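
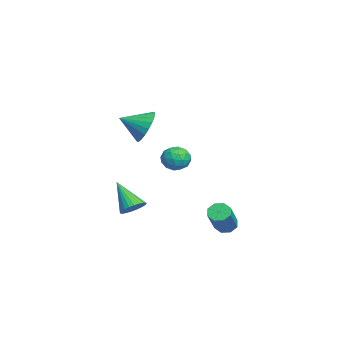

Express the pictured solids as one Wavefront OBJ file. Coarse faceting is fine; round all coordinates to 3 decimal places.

v -0.23 -0.626 -4.246
v 0.421 -0.816 -3.924
v -1.21 -1.494 -2.774
v 0.371 -0.554 -3.803
v 0.231 -0.304 -3.749
v 0.02 -0.102 -3.771
v -0.229 0.02 -3.865
v -0.478 0.043 -4.017
v -0.689 -0.035 -4.204
v -0.83 -0.204 -4.397
v -0.88 -0.436 -4.567
v -0.831 -0.698 -4.689
v -0.69 -0.949 -4.743
v -0.479 -1.151 -4.721
v -0.23 -1.272 -4.627
v 0.019 -1.296 -4.475
v 0.23 -1.217 -4.288
v 0.371 -1.049 -4.095
v -1.126 0.016 1.119
v -0.614 0.452 1.964
v -1.034 -1.336 1.761
v -1.044 0.482 2.09
v -1.488 0.432 2.048
v -1.87 0.31 1.845
v -2.123 0.137 1.516
v -2.203 -0.056 1.119
v -2.098 -0.238 0.722
v -1.824 -0.375 0.394
v -1.429 -0.445 0.191
v -0.982 -0.434 0.148
v -0.56 -0.346 0.274
v -0.236 -0.196 0.545
v -0.065 -0.008 0.916
v -0.078 0.183 1.322
v -0.272 0.346 1.693
v 1.915 4.009 -4.501
v 2.345 4.23 -4.888
v 3.816 3.853 -3.466
v 3.385 3.631 -3.079
v 2.162 4.567 -4.608
v 3.633 4.19 -3.187
v 1.833 4.577 -4.266
v 3.304 4.199 -2.844
v 1.553 4.254 -4.061
v 3.023 3.876 -2.64
v 1.484 3.787 -4.114
v 2.955 3.41 -2.692
v 1.667 3.45 -4.393
v 3.138 3.073 -2.972
v 1.996 3.441 -4.736
v 3.467 3.063 -3.314
v 2.277 3.764 -4.94
v 3.747 3.386 -3.519
v -4.584 1.919 -1.893
v -3.82 2.294 -1.759
v -3.94 0.766 -2.341
v -3.176 1.141 -2.207
v -3.673 0.925 -1.537
v -4.071 1.638 -1.26
v -3.689 1.422 -2.84
v -4.087 2.135 -2.563
v -3.266 1.987 -2.344
v -3.257 1.68 -1.539
v -4.503 1.38 -2.561
v -4.494 1.073 -1.756
v -4.259 2.208 -1.787
v -3.501 0.852 -2.313
v -3.794 0.725 -1.919
v -3.344 0.946 -1.841
v -4.407 1.822 -1.493
v -3.957 2.043 -1.415
v -3.871 1.238 -1.284
v -3.803 1.017 -2.685
v -3.353 1.238 -2.607
v -4.416 2.114 -2.259
v -3.966 2.335 -2.181
v -3.889 1.822 -2.816
v -3.484 2.248 -2.052
v -3.105 1.57 -2.315
v -3.407 1.735 -2.687
v -3.641 2.154 -2.525
v -3.478 2.067 -1.579
v -3.099 1.389 -1.842
v -3.392 1.262 -1.448
v -3.626 1.681 -1.285
v -3.153 1.887 -1.923
v -4.661 1.671 -2.258
v -4.282 0.993 -2.521
v -4.134 1.379 -2.815
v -4.368 1.798 -2.652
v -4.655 1.49 -1.785
v -4.276 0.812 -2.048
v -4.119 0.906 -1.575
v -4.353 1.325 -1.413
v -4.607 1.173 -2.177
f 2 1 4
f 2 4 3
f 4 1 5
f 4 5 3
f 5 1 6
f 5 6 3
f 6 1 7
f 6 7 3
f 7 1 8
f 7 8 3
f 8 1 9
f 8 9 3
f 9 1 10
f 9 10 3
f 10 1 11
f 10 11 3
f 11 1 12
f 11 12 3
f 12 1 13
f 12 13 3
f 13 1 14
f 13 14 3
f 14 1 15
f 14 15 3
f 15 1 16
f 15 16 3
f 16 1 17
f 16 17 3
f 17 1 18
f 17 18 3
f 18 1 2
f 18 2 3
f 20 19 22
f 20 22 21
f 22 19 23
f 22 23 21
f 23 19 24
f 23 24 21
f 24 19 25
f 24 25 21
f 25 19 26
f 25 26 21
f 26 19 27
f 26 27 21
f 27 19 28
f 27 28 21
f 28 19 29
f 28 29 21
f 29 19 30
f 29 30 21
f 30 19 31
f 30 31 21
f 31 19 32
f 31 32 21
f 32 19 33
f 32 33 21
f 33 19 34
f 33 34 21
f 34 19 35
f 34 35 21
f 35 19 20
f 35 20 21
f 37 36 40
f 37 40 38
f 38 40 41
f 38 41 39
f 40 36 42
f 40 42 41
f 41 42 43
f 41 43 39
f 42 36 44
f 42 44 43
f 43 44 45
f 43 45 39
f 44 36 46
f 44 46 45
f 45 46 47
f 45 47 39
f 46 36 48
f 46 48 47
f 47 48 49
f 47 49 39
f 48 36 50
f 48 50 49
f 49 50 51
f 49 51 39
f 50 36 52
f 50 52 51
f 51 52 53
f 51 53 39
f 52 36 37
f 52 37 53
f 53 37 38
f 53 38 39
f 54 91 70
f 91 65 94
f 70 94 59
f 91 94 70
f 54 70 66
f 70 59 71
f 66 71 55
f 70 71 66
f 54 66 75
f 66 55 76
f 75 76 61
f 66 76 75
f 54 75 87
f 75 61 90
f 87 90 64
f 75 90 87
f 54 87 91
f 87 64 95
f 91 95 65
f 87 95 91
f 55 71 82
f 71 59 85
f 82 85 63
f 71 85 82
f 59 94 72
f 94 65 93
f 72 93 58
f 94 93 72
f 65 95 92
f 95 64 88
f 92 88 56
f 95 88 92
f 64 90 89
f 90 61 77
f 89 77 60
f 90 77 89
f 61 76 81
f 76 55 78
f 81 78 62
f 76 78 81
f 57 83 69
f 83 63 84
f 69 84 58
f 83 84 69
f 57 69 67
f 69 58 68
f 67 68 56
f 69 68 67
f 57 67 74
f 67 56 73
f 74 73 60
f 67 73 74
f 57 74 79
f 74 60 80
f 79 80 62
f 74 80 79
f 57 79 83
f 79 62 86
f 83 86 63
f 79 86 83
f 58 84 72
f 84 63 85
f 72 85 59
f 84 85 72
f 56 68 92
f 68 58 93
f 92 93 65
f 68 93 92
f 60 73 89
f 73 56 88
f 89 88 64
f 73 88 89
f 62 80 81
f 80 60 77
f 81 77 61
f 80 77 81
f 63 86 82
f 86 62 78
f 82 78 55
f 86 78 82



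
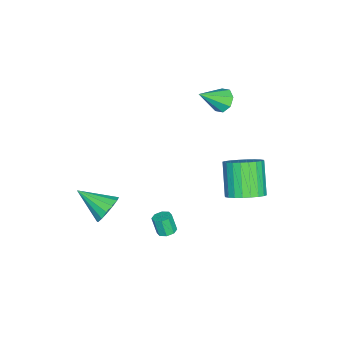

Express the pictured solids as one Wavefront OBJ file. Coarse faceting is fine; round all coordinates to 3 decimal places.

v -4.445 1.998 2.769
v -3.961 2.551 2.855
v -3.535 1.042 3.791
v -4.377 2.566 3.239
v -4.833 2.248 3.348
v -5.062 1.784 3.118
v -4.93 1.446 2.683
v -4.514 1.431 2.299
v -4.058 1.749 2.19
v -3.829 2.213 2.42
v 1.05 0.9 -3.039
v 1.508 0.676 -3.047
v 1.368 0.355 -2.089
v 0.91 0.58 -2.081
v 1.525 1.045 -2.921
v 1.385 0.725 -1.963
v 1.263 1.33 -2.864
v 1.123 1.009 -1.906
v 0.877 1.362 -2.91
v 0.737 1.041 -1.952
v 0.592 1.125 -3.031
v 0.452 0.804 -2.073
v 0.575 0.755 -3.157
v 0.435 0.435 -2.199
v 0.837 0.471 -3.214
v 0.697 0.15 -2.256
v 1.223 0.439 -3.168
v 1.083 0.118 -2.21
v -3.024 3.716 -3.255
v -2.289 3.041 -2.898
v -3.521 2.529 -1.329
v -4.256 3.204 -1.685
v -2.182 3.388 -2.701
v -3.414 2.876 -1.131
v -2.203 3.785 -2.588
v -3.435 3.273 -1.018
v -2.349 4.172 -2.577
v -3.581 3.66 -1.007
v -2.598 4.489 -2.668
v -3.83 3.977 -1.099
v -2.912 4.689 -2.849
v -4.144 4.177 -1.28
v -3.243 4.74 -3.092
v -4.474 4.228 -1.522
v -3.54 4.636 -3.36
v -4.772 4.124 -1.79
v -3.759 4.391 -3.611
v -4.991 3.879 -2.042
v -3.866 4.044 -3.809
v -5.098 3.532 -2.239
v -3.845 3.647 -3.922
v -5.077 3.135 -2.352
v -3.699 3.26 -3.933
v -4.931 2.748 -2.363
v -3.45 2.943 -3.841
v -4.682 2.431 -2.272
v -3.136 2.743 -3.66
v -4.368 2.231 -2.091
v -2.806 2.692 -3.418
v -4.037 2.18 -1.848
v -2.508 2.796 -3.15
v -3.74 2.284 -1.58
v 1.79 -1.855 -1.413
v 2.604 -2.068 -1.67
v 1.65 -3.485 -0.507
v 2.659 -1.852 -1.273
v 2.481 -1.637 -0.913
v 2.118 -1.48 -0.687
v 1.667 -1.424 -0.655
v 1.249 -1.483 -0.827
v 0.976 -1.642 -1.155
v 0.921 -1.858 -1.552
v 1.099 -2.073 -1.912
v 1.463 -2.23 -2.138
v 1.913 -2.286 -2.17
v 2.331 -2.227 -1.998
f 2 1 4
f 2 4 3
f 4 1 5
f 4 5 3
f 5 1 6
f 5 6 3
f 6 1 7
f 6 7 3
f 7 1 8
f 7 8 3
f 8 1 9
f 8 9 3
f 9 1 10
f 9 10 3
f 10 1 2
f 10 2 3
f 12 11 15
f 12 15 13
f 13 15 16
f 13 16 14
f 15 11 17
f 15 17 16
f 16 17 18
f 16 18 14
f 17 11 19
f 17 19 18
f 18 19 20
f 18 20 14
f 19 11 21
f 19 21 20
f 20 21 22
f 20 22 14
f 21 11 23
f 21 23 22
f 22 23 24
f 22 24 14
f 23 11 25
f 23 25 24
f 24 25 26
f 24 26 14
f 25 11 27
f 25 27 26
f 26 27 28
f 26 28 14
f 27 11 12
f 27 12 28
f 28 12 13
f 28 13 14
f 30 29 33
f 30 33 31
f 31 33 34
f 31 34 32
f 33 29 35
f 33 35 34
f 34 35 36
f 34 36 32
f 35 29 37
f 35 37 36
f 36 37 38
f 36 38 32
f 37 29 39
f 37 39 38
f 38 39 40
f 38 40 32
f 39 29 41
f 39 41 40
f 40 41 42
f 40 42 32
f 41 29 43
f 41 43 42
f 42 43 44
f 42 44 32
f 43 29 45
f 43 45 44
f 44 45 46
f 44 46 32
f 45 29 47
f 45 47 46
f 46 47 48
f 46 48 32
f 47 29 49
f 47 49 48
f 48 49 50
f 48 50 32
f 49 29 51
f 49 51 50
f 50 51 52
f 50 52 32
f 51 29 53
f 51 53 52
f 52 53 54
f 52 54 32
f 53 29 55
f 53 55 54
f 54 55 56
f 54 56 32
f 55 29 57
f 55 57 56
f 56 57 58
f 56 58 32
f 57 29 59
f 57 59 58
f 58 59 60
f 58 60 32
f 59 29 61
f 59 61 60
f 60 61 62
f 60 62 32
f 61 29 30
f 61 30 62
f 62 30 31
f 62 31 32
f 64 63 66
f 64 66 65
f 66 63 67
f 66 67 65
f 67 63 68
f 67 68 65
f 68 63 69
f 68 69 65
f 69 63 70
f 69 70 65
f 70 63 71
f 70 71 65
f 71 63 72
f 71 72 65
f 72 63 73
f 72 73 65
f 73 63 74
f 73 74 65
f 74 63 75
f 74 75 65
f 75 63 76
f 75 76 65
f 76 63 64
f 76 64 65



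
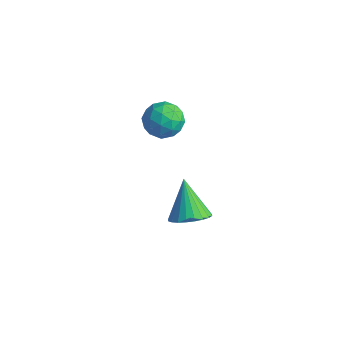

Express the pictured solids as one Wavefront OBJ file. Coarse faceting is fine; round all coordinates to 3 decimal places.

v -1.684 4.459 3.483
v -1.21 3.848 2.755
v -1.79 3.112 4.545
v -1.316 2.501 3.817
v -0.766 3.264 4.309
v -0.7 4.097 3.653
v -2.3 2.863 3.647
v -2.234 3.696 2.991
v -1.59 2.862 2.857
v -0.642 3.11 3.266
v -2.358 3.85 4.034
v -1.41 4.098 4.443
v -1.438 4.272 3.026
v -1.562 2.688 4.274
v -1.239 3.137 4.563
v -0.96 2.778 4.136
v -1.138 4.418 3.554
v -0.859 4.059 3.126
v -0.598 3.716 4.039
v -2.141 2.901 4.174
v -1.862 2.542 3.746
v -2.04 4.182 3.164
v -1.761 3.823 2.737
v -2.402 3.244 3.261
v -1.383 3.333 2.658
v -1.445 2.541 3.282
v -2.023 2.754 3.182
v -1.985 3.243 2.796
v -0.825 3.479 2.898
v -0.888 2.687 3.522
v -0.564 3.136 3.812
v -0.526 3.625 3.426
v -1.049 2.899 2.958
v -2.112 4.273 3.778
v -2.175 3.481 4.402
v -2.474 3.335 3.874
v -2.436 3.824 3.488
v -1.555 4.419 4.018
v -1.617 3.627 4.642
v -1.015 3.717 4.504
v -0.977 4.206 4.118
v -1.951 4.061 4.342
v 0.451 3.29 -2.507
v 1.188 2.88 -1.864
v -0.671 3.99 -0.773
v 1.335 3.262 -1.923
v 1.348 3.648 -2.071
v 1.224 3.98 -2.285
v 0.983 4.206 -2.533
v 0.66 4.293 -2.777
v 0.306 4.228 -2.979
v -0.027 4.019 -3.11
v -0.286 3.699 -3.149
v -0.434 3.317 -3.09
v -0.447 2.931 -2.942
v -0.323 2.6 -2.728
v -0.081 2.373 -2.481
v 0.241 2.286 -2.237
v 0.596 2.352 -2.034
v 0.928 2.561 -1.903
f 1 38 17
f 38 12 41
f 17 41 6
f 38 41 17
f 1 17 13
f 17 6 18
f 13 18 2
f 17 18 13
f 1 13 22
f 13 2 23
f 22 23 8
f 13 23 22
f 1 22 34
f 22 8 37
f 34 37 11
f 22 37 34
f 1 34 38
f 34 11 42
f 38 42 12
f 34 42 38
f 2 18 29
f 18 6 32
f 29 32 10
f 18 32 29
f 6 41 19
f 41 12 40
f 19 40 5
f 41 40 19
f 12 42 39
f 42 11 35
f 39 35 3
f 42 35 39
f 11 37 36
f 37 8 24
f 36 24 7
f 37 24 36
f 8 23 28
f 23 2 25
f 28 25 9
f 23 25 28
f 4 30 16
f 30 10 31
f 16 31 5
f 30 31 16
f 4 16 14
f 16 5 15
f 14 15 3
f 16 15 14
f 4 14 21
f 14 3 20
f 21 20 7
f 14 20 21
f 4 21 26
f 21 7 27
f 26 27 9
f 21 27 26
f 4 26 30
f 26 9 33
f 30 33 10
f 26 33 30
f 5 31 19
f 31 10 32
f 19 32 6
f 31 32 19
f 3 15 39
f 15 5 40
f 39 40 12
f 15 40 39
f 7 20 36
f 20 3 35
f 36 35 11
f 20 35 36
f 9 27 28
f 27 7 24
f 28 24 8
f 27 24 28
f 10 33 29
f 33 9 25
f 29 25 2
f 33 25 29
f 44 43 46
f 44 46 45
f 46 43 47
f 46 47 45
f 47 43 48
f 47 48 45
f 48 43 49
f 48 49 45
f 49 43 50
f 49 50 45
f 50 43 51
f 50 51 45
f 51 43 52
f 51 52 45
f 52 43 53
f 52 53 45
f 53 43 54
f 53 54 45
f 54 43 55
f 54 55 45
f 55 43 56
f 55 56 45
f 56 43 57
f 56 57 45
f 57 43 58
f 57 58 45
f 58 43 59
f 58 59 45
f 59 43 60
f 59 60 45
f 60 43 44
f 60 44 45



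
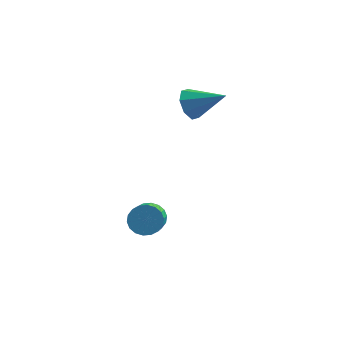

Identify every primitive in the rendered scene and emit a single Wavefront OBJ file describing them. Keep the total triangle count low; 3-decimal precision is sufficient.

v 1.638 3.232 0.188
v 1.956 3.752 -0.33
v 3.122 3.128 0.992
v 1.711 4.028 0.159
v 1.423 3.838 0.665
v 1.262 3.293 0.892
v 1.321 2.712 0.707
v 1.566 2.436 0.218
v 1.853 2.626 -0.288
v 2.015 3.172 -0.515
v 0.839 -0.529 -4.09
v 1.524 -0.36 -4.008
v 1.786 -1.982 -2.867
v 1.101 -2.151 -2.95
v 1.385 -0.212 -3.765
v 1.647 -1.834 -2.624
v 1.138 -0.127 -3.587
v 1.4 -1.749 -2.447
v 0.832 -0.121 -3.509
v 1.094 -1.743 -2.368
v 0.527 -0.197 -3.546
v 0.789 -1.818 -2.405
v 0.284 -0.338 -3.691
v 0.546 -1.959 -2.55
v 0.151 -0.517 -3.915
v 0.413 -2.138 -2.774
v 0.154 -0.698 -4.173
v 0.416 -2.32 -3.032
v 0.293 -0.846 -4.416
v 0.555 -2.468 -3.275
v 0.54 -0.931 -4.593
v 0.802 -2.553 -3.453
v 0.846 -0.937 -4.672
v 1.108 -2.559 -3.531
v 1.151 -0.862 -4.635
v 1.413 -2.483 -3.494
v 1.394 -0.721 -4.49
v 1.656 -2.342 -3.349
v 1.527 -0.542 -4.266
v 1.789 -2.163 -3.125
f 2 1 4
f 2 4 3
f 4 1 5
f 4 5 3
f 5 1 6
f 5 6 3
f 6 1 7
f 6 7 3
f 7 1 8
f 7 8 3
f 8 1 9
f 8 9 3
f 9 1 10
f 9 10 3
f 10 1 2
f 10 2 3
f 12 11 15
f 12 15 13
f 13 15 16
f 13 16 14
f 15 11 17
f 15 17 16
f 16 17 18
f 16 18 14
f 17 11 19
f 17 19 18
f 18 19 20
f 18 20 14
f 19 11 21
f 19 21 20
f 20 21 22
f 20 22 14
f 21 11 23
f 21 23 22
f 22 23 24
f 22 24 14
f 23 11 25
f 23 25 24
f 24 25 26
f 24 26 14
f 25 11 27
f 25 27 26
f 26 27 28
f 26 28 14
f 27 11 29
f 27 29 28
f 28 29 30
f 28 30 14
f 29 11 31
f 29 31 30
f 30 31 32
f 30 32 14
f 31 11 33
f 31 33 32
f 32 33 34
f 32 34 14
f 33 11 35
f 33 35 34
f 34 35 36
f 34 36 14
f 35 11 37
f 35 37 36
f 36 37 38
f 36 38 14
f 37 11 39
f 37 39 38
f 38 39 40
f 38 40 14
f 39 11 12
f 39 12 40
f 40 12 13
f 40 13 14



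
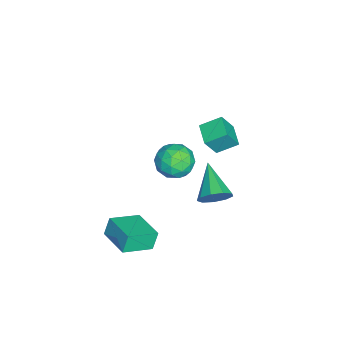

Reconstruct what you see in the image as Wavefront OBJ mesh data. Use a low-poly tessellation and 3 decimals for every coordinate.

v 1.147 -0.423 -3.747
v 0.772 -0.186 -2.707
v 2.582 0.815 -3.51
v 2.206 1.052 -2.471
v 2.214 -1.792 -3.049
v 1.838 -1.555 -2.01
v 3.648 -0.554 -2.813
v 3.273 -0.317 -1.773
v -3.408 1.866 -2.389
v -2.792 0.951 -2.829
v -5.048 0.909 -2.691
v -4.432 -0.006 -3.131
v -4.366 0.252 -1.974
v -3.352 0.843 -1.787
v -4.488 1.017 -3.733
v -3.474 1.608 -3.546
v -3.46 0.425 -3.66
v -3.384 -0.047 -2.573
v -4.456 1.907 -2.947
v -4.38 1.435 -1.86
v -2.956 1.492 -2.582
v -4.884 0.368 -2.938
v -4.845 0.519 -2.257
v -4.483 -0.019 -2.516
v -3.285 1.429 -1.97
v -2.923 0.891 -2.229
v -3.848 0.481 -1.726
v -4.917 0.969 -3.291
v -4.555 0.431 -3.55
v -3.357 1.879 -3.004
v -2.995 1.341 -3.263
v -3.992 1.379 -3.794
v -2.987 0.646 -3.33
v -3.951 0.083 -3.507
v -3.983 0.684 -3.861
v -3.388 1.032 -3.751
v -2.942 0.368 -2.691
v -3.906 -0.195 -2.868
v -3.867 -0.043 -2.188
v -3.271 0.305 -2.078
v -3.335 0.059 -3.179
v -3.934 2.055 -2.652
v -4.898 1.492 -2.829
v -4.569 1.555 -3.442
v -3.973 1.903 -3.332
v -3.889 1.777 -2.013
v -4.853 1.214 -2.19
v -4.452 0.828 -1.769
v -3.857 1.176 -1.659
v -4.505 1.801 -2.341
v -1.425 3.223 2.671
v -1.725 4.331 3.281
v -0.259 3.668 2.436
v -0.558 4.776 3.046
v -0.962 2.664 3.914
v -1.261 3.772 4.524
v 0.205 3.109 3.679
v -0.095 4.217 4.289
v 2.249 3.977 1.328
v 2.51 4.402 2.125
v 0.431 3.323 2.272
v 2.173 4.809 1.759
v 1.872 4.827 1.191
v 1.747 4.447 0.688
v 1.857 3.848 0.484
v 2.151 3.308 0.675
v 2.49 3.082 1.172
v 2.716 3.274 1.742
v 2.724 3.796 2.119
f 2 4 1
f 5 2 1
f 1 4 3
f 3 5 1
f 2 8 4
f 6 2 5
f 6 8 2
f 4 8 3
f 7 5 3
f 3 8 7
f 7 6 5
f 8 6 7
f 9 46 25
f 46 20 49
f 25 49 14
f 46 49 25
f 9 25 21
f 25 14 26
f 21 26 10
f 25 26 21
f 9 21 30
f 21 10 31
f 30 31 16
f 21 31 30
f 9 30 42
f 30 16 45
f 42 45 19
f 30 45 42
f 9 42 46
f 42 19 50
f 46 50 20
f 42 50 46
f 10 26 37
f 26 14 40
f 37 40 18
f 26 40 37
f 14 49 27
f 49 20 48
f 27 48 13
f 49 48 27
f 20 50 47
f 50 19 43
f 47 43 11
f 50 43 47
f 19 45 44
f 45 16 32
f 44 32 15
f 45 32 44
f 16 31 36
f 31 10 33
f 36 33 17
f 31 33 36
f 12 38 24
f 38 18 39
f 24 39 13
f 38 39 24
f 12 24 22
f 24 13 23
f 22 23 11
f 24 23 22
f 12 22 29
f 22 11 28
f 29 28 15
f 22 28 29
f 12 29 34
f 29 15 35
f 34 35 17
f 29 35 34
f 12 34 38
f 34 17 41
f 38 41 18
f 34 41 38
f 13 39 27
f 39 18 40
f 27 40 14
f 39 40 27
f 11 23 47
f 23 13 48
f 47 48 20
f 23 48 47
f 15 28 44
f 28 11 43
f 44 43 19
f 28 43 44
f 17 35 36
f 35 15 32
f 36 32 16
f 35 32 36
f 18 41 37
f 41 17 33
f 37 33 10
f 41 33 37
f 52 54 51
f 55 52 51
f 51 54 53
f 53 55 51
f 52 58 54
f 56 52 55
f 56 58 52
f 54 58 53
f 57 55 53
f 53 58 57
f 57 56 55
f 58 56 57
f 60 59 62
f 60 62 61
f 62 59 63
f 62 63 61
f 63 59 64
f 63 64 61
f 64 59 65
f 64 65 61
f 65 59 66
f 65 66 61
f 66 59 67
f 66 67 61
f 67 59 68
f 67 68 61
f 68 59 69
f 68 69 61
f 69 59 60
f 69 60 61



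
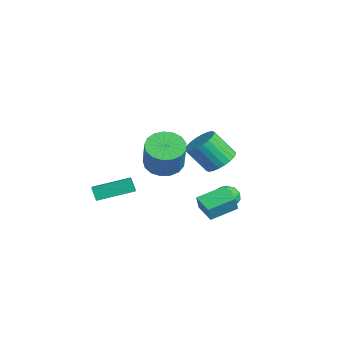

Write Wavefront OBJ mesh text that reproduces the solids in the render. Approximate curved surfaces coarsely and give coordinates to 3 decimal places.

v -3.662 3.418 -0.344
v -2.665 3.256 -0.095
v -3.222 2.181 1.434
v -4.218 2.342 1.184
v -2.745 3.594 0.114
v -3.302 2.519 1.643
v -2.964 3.906 0.253
v -3.521 2.831 1.782
v -3.29 4.143 0.301
v -3.847 3.068 1.83
v -3.672 4.27 0.251
v -4.229 3.195 1.78
v -4.053 4.267 0.111
v -4.61 3.192 1.639
v -4.374 4.135 -0.099
v -4.931 3.06 1.429
v -4.586 3.893 -0.347
v -5.143 2.818 1.182
v -4.658 3.579 -0.594
v -5.215 2.504 0.935
v -4.578 3.241 -0.803
v -5.135 2.166 0.726
v -4.359 2.929 -0.942
v -4.916 1.854 0.587
v -4.033 2.692 -0.99
v -4.59 1.617 0.539
v -3.651 2.565 -0.94
v -4.208 1.49 0.589
v -3.27 2.568 -0.799
v -3.827 1.493 0.729
v -2.949 2.7 -0.589
v -3.506 1.625 0.939
v -2.737 2.942 -0.342
v -3.294 1.867 1.187
v 0.472 -1.323 2.545
v 1.031 -0.409 2.346
v 2.067 -0.663 4.097
v 1.508 -1.577 4.295
v 0.615 -0.245 2.616
v 1.652 -0.499 4.367
v 0.167 -0.328 2.87
v 1.204 -0.582 4.62
v -0.211 -0.639 3.049
v 0.825 -0.893 4.799
v -0.434 -1.107 3.112
v 0.603 -1.361 4.863
v -0.448 -1.624 3.046
v 0.588 -1.878 4.796
v -0.252 -2.073 2.865
v 0.784 -2.327 4.615
v 0.11 -2.349 2.61
v 1.146 -2.603 4.361
v 0.555 -2.39 2.341
v 1.591 -2.645 4.091
v 0.981 -2.187 2.118
v 2.017 -2.441 3.868
v 1.29 -1.786 1.993
v 2.326 -2.04 3.744
v 1.412 -1.279 1.995
v 2.448 -1.533 3.745
v 1.318 -0.782 2.122
v 2.355 -1.036 3.872
v -0.656 3.146 -0.958
v -0.167 3.007 -1.574
v -1.573 2.433 -1.526
v -1.084 2.294 -2.142
v -0.928 1.972 -1.427
v -0.361 2.413 -1.076
v -1.379 3.027 -2.024
v -0.812 3.468 -1.673
v -0.613 2.933 -2.233
v -0.335 2.281 -1.864
v -1.405 3.159 -1.236
v -1.127 2.507 -0.867
v -0.331 3.139 -1.216
v -1.409 2.301 -1.884
v -1.318 2.112 -1.463
v -1.03 2.03 -1.825
v -0.445 2.79 -0.924
v -0.158 2.708 -1.286
v -0.605 2.1 -1.199
v -1.582 2.732 -1.814
v -1.295 2.65 -2.176
v -0.71 3.41 -1.275
v -0.422 3.328 -1.637
v -1.135 3.34 -1.901
v -0.305 3.014 -1.966
v -0.845 2.595 -2.299
v -1.018 3.026 -2.23
v -0.685 3.285 -2.024
v -0.142 2.63 -1.749
v -0.681 2.211 -2.082
v -0.59 2.022 -1.662
v -0.256 2.281 -1.456
v -0.404 2.587 -2.136
v -1.059 3.229 -1.018
v -1.598 2.81 -1.351
v -1.484 3.159 -1.644
v -1.15 3.418 -1.438
v -0.895 2.845 -0.801
v -1.435 2.426 -1.134
v -1.055 2.155 -1.076
v -0.722 2.414 -0.87
v -1.336 2.853 -0.964
v 1.981 0.08 -0.335
v 2.252 -0.156 0.587
v 1.814 1.639 0.113
v 2.084 1.402 1.036
v 3.196 0.298 -0.636
v 3.466 0.061 0.287
v 3.028 1.856 -0.187
v 3.299 1.62 0.735
v -2.605 -4.33 -0.4
v -1.707 -4.639 0.049
v -2.186 -2.289 0.17
v -1.288 -2.598 0.618
v -2.172 -4.202 -1.178
v -1.274 -4.511 -0.73
v -1.753 -2.161 -0.609
v -0.855 -2.47 -0.16
f 2 1 5
f 2 5 3
f 3 5 6
f 3 6 4
f 5 1 7
f 5 7 6
f 6 7 8
f 6 8 4
f 7 1 9
f 7 9 8
f 8 9 10
f 8 10 4
f 9 1 11
f 9 11 10
f 10 11 12
f 10 12 4
f 11 1 13
f 11 13 12
f 12 13 14
f 12 14 4
f 13 1 15
f 13 15 14
f 14 15 16
f 14 16 4
f 15 1 17
f 15 17 16
f 16 17 18
f 16 18 4
f 17 1 19
f 17 19 18
f 18 19 20
f 18 20 4
f 19 1 21
f 19 21 20
f 20 21 22
f 20 22 4
f 21 1 23
f 21 23 22
f 22 23 24
f 22 24 4
f 23 1 25
f 23 25 24
f 24 25 26
f 24 26 4
f 25 1 27
f 25 27 26
f 26 27 28
f 26 28 4
f 27 1 29
f 27 29 28
f 28 29 30
f 28 30 4
f 29 1 31
f 29 31 30
f 30 31 32
f 30 32 4
f 31 1 33
f 31 33 32
f 32 33 34
f 32 34 4
f 33 1 2
f 33 2 34
f 34 2 3
f 34 3 4
f 36 35 39
f 36 39 37
f 37 39 40
f 37 40 38
f 39 35 41
f 39 41 40
f 40 41 42
f 40 42 38
f 41 35 43
f 41 43 42
f 42 43 44
f 42 44 38
f 43 35 45
f 43 45 44
f 44 45 46
f 44 46 38
f 45 35 47
f 45 47 46
f 46 47 48
f 46 48 38
f 47 35 49
f 47 49 48
f 48 49 50
f 48 50 38
f 49 35 51
f 49 51 50
f 50 51 52
f 50 52 38
f 51 35 53
f 51 53 52
f 52 53 54
f 52 54 38
f 53 35 55
f 53 55 54
f 54 55 56
f 54 56 38
f 55 35 57
f 55 57 56
f 56 57 58
f 56 58 38
f 57 35 59
f 57 59 58
f 58 59 60
f 58 60 38
f 59 35 61
f 59 61 60
f 60 61 62
f 60 62 38
f 61 35 36
f 61 36 62
f 62 36 37
f 62 37 38
f 63 100 79
f 100 74 103
f 79 103 68
f 100 103 79
f 63 79 75
f 79 68 80
f 75 80 64
f 79 80 75
f 63 75 84
f 75 64 85
f 84 85 70
f 75 85 84
f 63 84 96
f 84 70 99
f 96 99 73
f 84 99 96
f 63 96 100
f 96 73 104
f 100 104 74
f 96 104 100
f 64 80 91
f 80 68 94
f 91 94 72
f 80 94 91
f 68 103 81
f 103 74 102
f 81 102 67
f 103 102 81
f 74 104 101
f 104 73 97
f 101 97 65
f 104 97 101
f 73 99 98
f 99 70 86
f 98 86 69
f 99 86 98
f 70 85 90
f 85 64 87
f 90 87 71
f 85 87 90
f 66 92 78
f 92 72 93
f 78 93 67
f 92 93 78
f 66 78 76
f 78 67 77
f 76 77 65
f 78 77 76
f 66 76 83
f 76 65 82
f 83 82 69
f 76 82 83
f 66 83 88
f 83 69 89
f 88 89 71
f 83 89 88
f 66 88 92
f 88 71 95
f 92 95 72
f 88 95 92
f 67 93 81
f 93 72 94
f 81 94 68
f 93 94 81
f 65 77 101
f 77 67 102
f 101 102 74
f 77 102 101
f 69 82 98
f 82 65 97
f 98 97 73
f 82 97 98
f 71 89 90
f 89 69 86
f 90 86 70
f 89 86 90
f 72 95 91
f 95 71 87
f 91 87 64
f 95 87 91
f 106 108 105
f 109 106 105
f 105 108 107
f 107 109 105
f 106 112 108
f 110 106 109
f 110 112 106
f 108 112 107
f 111 109 107
f 107 112 111
f 111 110 109
f 112 110 111
f 114 116 113
f 117 114 113
f 113 116 115
f 115 117 113
f 114 120 116
f 118 114 117
f 118 120 114
f 116 120 115
f 119 117 115
f 115 120 119
f 119 118 117
f 120 118 119



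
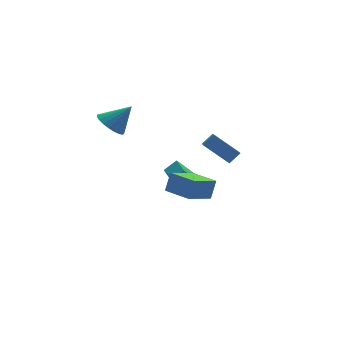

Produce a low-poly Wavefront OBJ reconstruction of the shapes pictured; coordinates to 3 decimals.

v 1.649 -2.096 3.739
v 2.369 -2.032 4.386
v 2.34 -0.409 2.802
v 3.06 -0.344 3.449
v 2.82 -3.236 2.551
v 3.54 -3.171 3.198
v 3.511 -1.548 1.614
v 4.231 -1.484 2.261
v -0.543 -5.095 1.411
v -0.096 -4.833 2.625
v -1.266 -3.385 1.308
v -0.82 -3.123 2.523
v 1.12 -4.437 0.657
v 1.566 -4.175 1.872
v 0.396 -2.727 0.555
v 0.843 -2.465 1.769
v 1.036 1.236 -0.954
v 1.845 1.155 -0.259
v 1.287 2.925 -1.048
v 2.096 2.844 -0.352
v 2.344 0.956 -2.508
v 3.153 0.875 -1.812
v 2.595 2.645 -2.601
v 3.404 2.564 -1.906
v -1.841 3.742 3.226
v -1.065 4.173 2.594
v -0.559 3.498 4.634
v -1.228 4.539 2.806
v -1.497 4.768 3.091
v -1.825 4.819 3.399
v -2.157 4.683 3.677
v -2.433 4.385 3.878
v -2.608 3.976 3.965
v -2.649 3.527 3.925
v -2.552 3.115 3.764
v -2.331 2.811 3.511
v -2.026 2.668 3.207
v -1.688 2.711 2.908
v -1.378 2.933 2.663
v -1.147 3.294 2.516
v -1.037 3.733 2.491
f 2 4 1
f 5 2 1
f 1 4 3
f 3 5 1
f 2 8 4
f 6 2 5
f 6 8 2
f 4 8 3
f 7 5 3
f 3 8 7
f 7 6 5
f 8 6 7
f 10 12 9
f 13 10 9
f 9 12 11
f 11 13 9
f 10 16 12
f 14 10 13
f 14 16 10
f 12 16 11
f 15 13 11
f 11 16 15
f 15 14 13
f 16 14 15
f 18 20 17
f 21 18 17
f 17 20 19
f 19 21 17
f 18 24 20
f 22 18 21
f 22 24 18
f 20 24 19
f 23 21 19
f 19 24 23
f 23 22 21
f 24 22 23
f 26 25 28
f 26 28 27
f 28 25 29
f 28 29 27
f 29 25 30
f 29 30 27
f 30 25 31
f 30 31 27
f 31 25 32
f 31 32 27
f 32 25 33
f 32 33 27
f 33 25 34
f 33 34 27
f 34 25 35
f 34 35 27
f 35 25 36
f 35 36 27
f 36 25 37
f 36 37 27
f 37 25 38
f 37 38 27
f 38 25 39
f 38 39 27
f 39 25 40
f 39 40 27
f 40 25 41
f 40 41 27
f 41 25 26
f 41 26 27



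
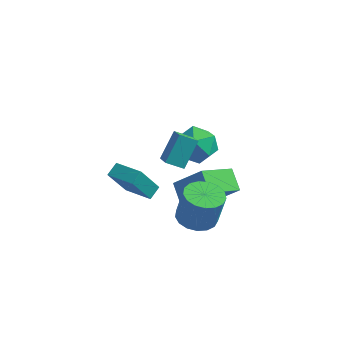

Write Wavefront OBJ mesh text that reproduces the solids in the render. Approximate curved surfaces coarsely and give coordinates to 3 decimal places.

v 1.002 -4.357 1.952
v 1.078 -3.303 3.284
v 0.055 -3.409 1.256
v 0.131 -2.355 2.588
v 1.749 -3.905 1.552
v 1.825 -2.851 2.884
v 0.802 -2.957 0.856
v 0.878 -1.903 2.188
v 0.298 -2.022 -2.961
v -0.565 -1.406 -2.125
v 0.867 -0.193 -3.72
v 0.004 0.423 -2.883
v 1.856 -1.883 -1.457
v 0.993 -1.267 -0.62
v 2.425 -0.054 -2.215
v 1.562 0.562 -1.379
v 2.206 -3.545 -1.991
v 3.206 -3.521 -2.239
v 3.673 -3.551 -0.357
v 2.674 -3.575 -0.109
v 3.082 -3.046 -2.201
v 3.55 -3.075 -0.318
v 2.758 -2.684 -2.115
v 3.225 -2.714 -0.232
v 2.307 -2.52 -2
v 2.775 -2.55 -0.118
v 1.834 -2.591 -1.884
v 2.301 -2.621 -0.001
v 1.445 -2.88 -1.792
v 1.913 -2.91 0.091
v 1.231 -3.322 -1.746
v 1.699 -3.352 0.137
v 1.24 -3.815 -1.756
v 1.708 -3.844 0.127
v 1.471 -4.246 -1.82
v 1.939 -4.275 0.063
v 1.87 -4.516 -1.923
v 2.338 -4.546 -0.04
v 2.346 -4.564 -2.042
v 2.814 -4.594 -0.159
v 2.79 -4.379 -2.149
v 3.258 -4.408 -0.267
v 3.1 -4.002 -2.22
v 3.568 -4.032 -0.338
v -0.529 1.635 -0.129
v 0.338 0.884 0.344
v -1.298 0.096 -1.164
v -0.431 -0.655 -0.691
v -1.324 -0.201 0.04
v -0.849 0.75 0.68
v -0.111 0.23 -1.5
v 0.364 1.181 -0.86
v 0.596 0.015 -0.503
v -0.154 -0.251 0.448
v -0.806 1.231 -1.268
v -1.556 0.965 -0.317
v -4.087 -0.477 -4.82
v -4.363 -1.635 -3.006
v -4.053 0.244 -4.354
v -4.328 -0.913 -2.54
v -2.452 -0.647 -4.68
v -2.727 -1.804 -2.866
v -2.417 0.075 -4.214
v -2.693 -1.083 -2.4
f 2 4 1
f 5 2 1
f 1 4 3
f 3 5 1
f 2 8 4
f 6 2 5
f 6 8 2
f 4 8 3
f 7 5 3
f 3 8 7
f 7 6 5
f 8 6 7
f 10 12 9
f 13 10 9
f 9 12 11
f 11 13 9
f 10 16 12
f 14 10 13
f 14 16 10
f 12 16 11
f 15 13 11
f 11 16 15
f 15 14 13
f 16 14 15
f 18 17 21
f 18 21 19
f 19 21 22
f 19 22 20
f 21 17 23
f 21 23 22
f 22 23 24
f 22 24 20
f 23 17 25
f 23 25 24
f 24 25 26
f 24 26 20
f 25 17 27
f 25 27 26
f 26 27 28
f 26 28 20
f 27 17 29
f 27 29 28
f 28 29 30
f 28 30 20
f 29 17 31
f 29 31 30
f 30 31 32
f 30 32 20
f 31 17 33
f 31 33 32
f 32 33 34
f 32 34 20
f 33 17 35
f 33 35 34
f 34 35 36
f 34 36 20
f 35 17 37
f 35 37 36
f 36 37 38
f 36 38 20
f 37 17 39
f 37 39 38
f 38 39 40
f 38 40 20
f 39 17 41
f 39 41 40
f 40 41 42
f 40 42 20
f 41 17 43
f 41 43 42
f 42 43 44
f 42 44 20
f 43 17 18
f 43 18 44
f 44 18 19
f 44 19 20
f 45 56 50
f 45 50 46
f 45 46 52
f 45 52 55
f 45 55 56
f 46 50 54
f 50 56 49
f 56 55 47
f 55 52 51
f 52 46 53
f 48 54 49
f 48 49 47
f 48 47 51
f 48 51 53
f 48 53 54
f 49 54 50
f 47 49 56
f 51 47 55
f 53 51 52
f 54 53 46
f 58 60 57
f 61 58 57
f 57 60 59
f 59 61 57
f 58 64 60
f 62 58 61
f 62 64 58
f 60 64 59
f 63 61 59
f 59 64 63
f 63 62 61
f 64 62 63



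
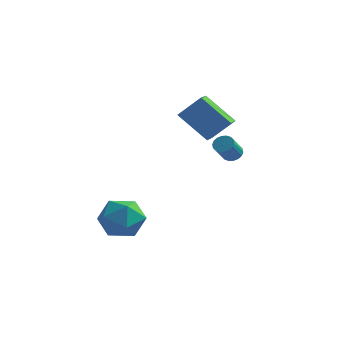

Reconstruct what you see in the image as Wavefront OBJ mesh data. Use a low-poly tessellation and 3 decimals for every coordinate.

v -1.044 2.379 -0.109
v -2.639 2.454 1.3
v -1.188 3.324 -0.323
v -2.783 3.4 1.087
v 0.003 2.8 1.053
v -1.592 2.876 2.463
v -0.141 3.746 0.84
v -1.736 3.821 2.249
v 0.52 1.752 -0.45
v 0.759 1.382 -0.78
v 0.658 0.498 0.14
v 0.42 0.868 0.47
v 0.949 1.482 -0.663
v 0.849 0.598 0.257
v 1.055 1.635 -0.504
v 0.955 0.751 0.416
v 1.055 1.812 -0.334
v 0.954 0.927 0.585
v 0.948 1.977 -0.188
v 0.848 1.092 0.732
v 0.757 2.097 -0.093
v 0.657 1.212 0.827
v 0.519 2.149 -0.069
v 0.419 1.264 0.851
v 0.282 2.122 -0.12
v 0.181 1.238 0.8
v 0.091 2.022 -0.237
v -0.009 1.138 0.683
v -0.015 1.869 -0.396
v -0.115 0.985 0.524
v -0.014 1.693 -0.565
v -0.115 0.808 0.354
v 0.092 1.528 -0.712
v -0.008 0.643 0.208
v 0.283 1.408 -0.807
v 0.183 0.523 0.113
v 0.521 1.356 -0.831
v 0.421 0.471 0.089
v -3.731 -2.102 -3.398
v -2.717 -2.202 -2.653
v -3.303 -3.918 -4.227
v -2.289 -4.018 -3.482
v -3.446 -4.081 -2.984
v -3.711 -2.958 -2.471
v -2.309 -3.162 -4.409
v -2.574 -2.039 -3.896
v -1.838 -2.858 -3.278
v -2.541 -3.425 -2.398
v -3.479 -2.695 -4.482
v -4.182 -3.262 -3.602
f 2 4 1
f 5 2 1
f 1 4 3
f 3 5 1
f 2 8 4
f 6 2 5
f 6 8 2
f 4 8 3
f 7 5 3
f 3 8 7
f 7 6 5
f 8 6 7
f 10 9 13
f 10 13 11
f 11 13 14
f 11 14 12
f 13 9 15
f 13 15 14
f 14 15 16
f 14 16 12
f 15 9 17
f 15 17 16
f 16 17 18
f 16 18 12
f 17 9 19
f 17 19 18
f 18 19 20
f 18 20 12
f 19 9 21
f 19 21 20
f 20 21 22
f 20 22 12
f 21 9 23
f 21 23 22
f 22 23 24
f 22 24 12
f 23 9 25
f 23 25 24
f 24 25 26
f 24 26 12
f 25 9 27
f 25 27 26
f 26 27 28
f 26 28 12
f 27 9 29
f 27 29 28
f 28 29 30
f 28 30 12
f 29 9 31
f 29 31 30
f 30 31 32
f 30 32 12
f 31 9 33
f 31 33 32
f 32 33 34
f 32 34 12
f 33 9 35
f 33 35 34
f 34 35 36
f 34 36 12
f 35 9 37
f 35 37 36
f 36 37 38
f 36 38 12
f 37 9 10
f 37 10 38
f 38 10 11
f 38 11 12
f 39 50 44
f 39 44 40
f 39 40 46
f 39 46 49
f 39 49 50
f 40 44 48
f 44 50 43
f 50 49 41
f 49 46 45
f 46 40 47
f 42 48 43
f 42 43 41
f 42 41 45
f 42 45 47
f 42 47 48
f 43 48 44
f 41 43 50
f 45 41 49
f 47 45 46
f 48 47 40



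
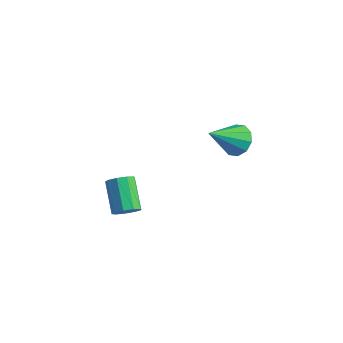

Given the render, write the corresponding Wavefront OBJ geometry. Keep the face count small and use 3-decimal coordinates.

v -3.413 -3.337 0.095
v -3.011 -3.369 0.539
v -4.004 -2.675 1.489
v -4.407 -2.643 1.045
v -2.964 -3.018 0.332
v -3.957 -2.324 1.282
v -3.127 -2.816 0.014
v -4.12 -2.122 0.964
v -3.424 -2.858 -0.266
v -4.417 -2.164 0.684
v -3.716 -3.124 -0.377
v -4.709 -2.43 0.573
v -3.867 -3.49 -0.268
v -4.86 -2.796 0.683
v -3.805 -3.784 0.012
v -4.798 -3.09 0.962
v -3.56 -3.869 0.33
v -4.553 -3.175 1.28
v -3.247 -3.705 0.538
v -4.24 -3.011 1.489
v -2.587 2.294 1.303
v -1.856 2.345 1.599
v -2.953 0.946 2.437
v -2.145 2.641 1.858
v -2.602 2.805 1.905
v -3.054 2.774 1.722
v -3.327 2.559 1.379
v -3.317 2.244 1.007
v -3.029 1.947 0.747
v -2.571 1.783 0.7
v -2.12 1.814 0.883
v -1.847 2.029 1.226
f 2 1 5
f 2 5 3
f 3 5 6
f 3 6 4
f 5 1 7
f 5 7 6
f 6 7 8
f 6 8 4
f 7 1 9
f 7 9 8
f 8 9 10
f 8 10 4
f 9 1 11
f 9 11 10
f 10 11 12
f 10 12 4
f 11 1 13
f 11 13 12
f 12 13 14
f 12 14 4
f 13 1 15
f 13 15 14
f 14 15 16
f 14 16 4
f 15 1 17
f 15 17 16
f 16 17 18
f 16 18 4
f 17 1 19
f 17 19 18
f 18 19 20
f 18 20 4
f 19 1 2
f 19 2 20
f 20 2 3
f 20 3 4
f 22 21 24
f 22 24 23
f 24 21 25
f 24 25 23
f 25 21 26
f 25 26 23
f 26 21 27
f 26 27 23
f 27 21 28
f 27 28 23
f 28 21 29
f 28 29 23
f 29 21 30
f 29 30 23
f 30 21 31
f 30 31 23
f 31 21 32
f 31 32 23
f 32 21 22
f 32 22 23



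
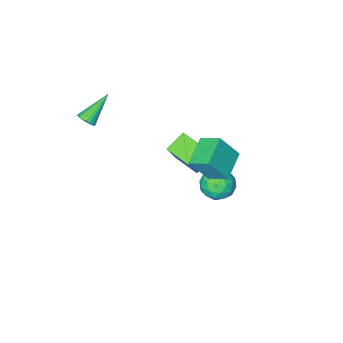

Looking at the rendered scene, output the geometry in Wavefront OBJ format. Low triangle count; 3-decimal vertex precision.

v -2.496 1.48 -3.35
v -1.985 1.97 -4.009
v -1.375 0.39 -3.291
v -0.864 0.88 -3.95
v -0.977 1.241 -3.059
v -1.67 1.914 -3.096
v -1.69 0.446 -4.204
v -2.383 1.119 -4.241
v -1.486 1.331 -4.537
v -1.046 1.822 -3.829
v -2.314 0.538 -3.471
v -1.874 1.029 -2.763
v -2.339 1.821 -3.685
v -1.021 0.539 -3.615
v -1.088 0.751 -3.092
v -0.787 1.039 -3.479
v -2.154 1.788 -3.148
v -1.854 2.076 -3.535
v -1.261 1.647 -2.977
v -1.506 0.284 -3.765
v -1.206 0.572 -4.152
v -2.573 1.321 -3.821
v -2.272 1.609 -4.208
v -2.099 0.713 -4.323
v -1.745 1.733 -4.382
v -1.086 1.092 -4.347
v -1.572 0.837 -4.497
v -1.979 1.233 -4.518
v -1.487 2.022 -3.966
v -0.827 1.381 -3.931
v -0.894 1.593 -3.408
v -1.302 1.989 -3.43
v -1.193 1.646 -4.276
v -2.533 0.979 -3.369
v -1.873 0.338 -3.334
v -2.058 0.371 -3.87
v -2.466 0.767 -3.892
v -2.274 1.268 -2.953
v -1.615 0.627 -2.918
v -1.381 1.127 -2.782
v -1.788 1.523 -2.803
v -2.167 0.714 -3.024
v -0.229 -0.413 -2.002
v -1.29 -0.586 -1.425
v -0.587 0.948 -2.253
v -1.648 0.775 -1.676
v 0.648 0.145 -0.224
v -0.413 -0.028 0.353
v 0.29 1.506 -0.475
v -0.771 1.333 0.102
v 3.932 -1.793 2.3
v 4.193 -2.171 2.544
v 2.548 -1.987 3.48
v 4.257 -2.007 2.645
v 4.271 -1.811 2.694
v 4.234 -1.612 2.683
v 4.15 -1.44 2.614
v 4.034 -1.322 2.496
v 3.902 -1.276 2.349
v 3.775 -1.309 2.195
v 3.672 -1.415 2.056
v 3.608 -1.579 1.954
v 3.594 -1.775 1.906
v 3.631 -1.974 1.917
v 3.714 -2.146 1.986
v 3.831 -2.264 2.103
v 3.963 -2.31 2.25
v 4.09 -2.277 2.405
v -0.445 3.076 1.483
v -0.89 4.025 2.048
v 0.78 3.944 0.99
v 0.335 4.893 1.555
v 0.385 2.667 2.825
v -0.06 3.616 3.39
v 1.61 3.535 2.332
v 1.165 4.484 2.897
f 1 38 17
f 38 12 41
f 17 41 6
f 38 41 17
f 1 17 13
f 17 6 18
f 13 18 2
f 17 18 13
f 1 13 22
f 13 2 23
f 22 23 8
f 13 23 22
f 1 22 34
f 22 8 37
f 34 37 11
f 22 37 34
f 1 34 38
f 34 11 42
f 38 42 12
f 34 42 38
f 2 18 29
f 18 6 32
f 29 32 10
f 18 32 29
f 6 41 19
f 41 12 40
f 19 40 5
f 41 40 19
f 12 42 39
f 42 11 35
f 39 35 3
f 42 35 39
f 11 37 36
f 37 8 24
f 36 24 7
f 37 24 36
f 8 23 28
f 23 2 25
f 28 25 9
f 23 25 28
f 4 30 16
f 30 10 31
f 16 31 5
f 30 31 16
f 4 16 14
f 16 5 15
f 14 15 3
f 16 15 14
f 4 14 21
f 14 3 20
f 21 20 7
f 14 20 21
f 4 21 26
f 21 7 27
f 26 27 9
f 21 27 26
f 4 26 30
f 26 9 33
f 30 33 10
f 26 33 30
f 5 31 19
f 31 10 32
f 19 32 6
f 31 32 19
f 3 15 39
f 15 5 40
f 39 40 12
f 15 40 39
f 7 20 36
f 20 3 35
f 36 35 11
f 20 35 36
f 9 27 28
f 27 7 24
f 28 24 8
f 27 24 28
f 10 33 29
f 33 9 25
f 29 25 2
f 33 25 29
f 44 46 43
f 47 44 43
f 43 46 45
f 45 47 43
f 44 50 46
f 48 44 47
f 48 50 44
f 46 50 45
f 49 47 45
f 45 50 49
f 49 48 47
f 50 48 49
f 52 51 54
f 52 54 53
f 54 51 55
f 54 55 53
f 55 51 56
f 55 56 53
f 56 51 57
f 56 57 53
f 57 51 58
f 57 58 53
f 58 51 59
f 58 59 53
f 59 51 60
f 59 60 53
f 60 51 61
f 60 61 53
f 61 51 62
f 61 62 53
f 62 51 63
f 62 63 53
f 63 51 64
f 63 64 53
f 64 51 65
f 64 65 53
f 65 51 66
f 65 66 53
f 66 51 67
f 66 67 53
f 67 51 68
f 67 68 53
f 68 51 52
f 68 52 53
f 70 72 69
f 73 70 69
f 69 72 71
f 71 73 69
f 70 76 72
f 74 70 73
f 74 76 70
f 72 76 71
f 75 73 71
f 71 76 75
f 75 74 73
f 76 74 75



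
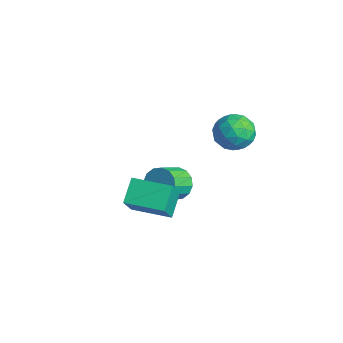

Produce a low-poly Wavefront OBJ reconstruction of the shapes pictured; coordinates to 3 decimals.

v -2.667 -4.443 -2.892
v -2.105 -5.031 -1.802
v -3.201 -3.834 -2.288
v -2.638 -4.422 -1.198
v -1.622 -3.498 -2.922
v -1.059 -4.086 -1.832
v -2.155 -2.889 -2.318
v -1.593 -3.477 -1.228
v -3.745 -2.086 -3.449
v -3.406 -1.702 -3.032
v -3.156 -2.531 -2.474
v -3.495 -2.914 -2.891
v -3.723 -1.713 -2.905
v -3.473 -2.541 -2.347
v -4.046 -1.823 -2.924
v -3.796 -2.651 -2.366
v -4.288 -2.003 -3.084
v -4.038 -2.832 -2.525
v -4.385 -2.206 -3.341
v -4.135 -3.035 -2.783
v -4.31 -2.376 -3.628
v -4.06 -3.205 -3.069
v -4.084 -2.469 -3.866
v -3.834 -3.298 -3.308
v -3.767 -2.459 -3.993
v -3.517 -3.287 -3.435
v -3.444 -2.349 -3.974
v -3.194 -3.177 -3.416
v -3.202 -2.168 -3.815
v -2.952 -2.997 -3.256
v -3.105 -1.965 -3.557
v -2.855 -2.794 -2.999
v -3.18 -1.795 -3.271
v -2.93 -2.624 -2.712
v -1.365 -0.637 0.728
v -1.048 -0.94 1.345
v -1.592 -1.76 0.295
v -1.275 -2.063 0.912
v -1.935 -1.695 0.966
v -1.794 -1.001 1.234
v -0.846 -1.699 0.406
v -0.705 -1.005 0.674
v -0.727 -1.596 1.146
v -1.4 -1.593 1.493
v -1.24 -1.107 0.147
v -1.913 -1.104 0.494
v -1.187 -0.69 1.075
v -1.453 -2.01 0.565
v -1.841 -1.794 0.597
v -1.655 -1.972 0.96
v -1.625 -0.726 1.009
v -1.439 -0.904 1.372
v -1.96 -1.348 1.15
v -1.201 -1.796 0.268
v -1.015 -1.974 0.631
v -0.985 -0.728 0.68
v -0.799 -0.906 1.043
v -0.68 -1.352 0.49
v -0.812 -1.253 1.321
v -0.945 -1.913 1.066
v -0.693 -1.7 0.768
v -0.61 -1.292 0.926
v -1.207 -1.252 1.524
v -1.341 -1.912 1.27
v -1.728 -1.696 1.302
v -1.646 -1.288 1.459
v -1.019 -1.638 1.407
v -1.299 -0.788 0.37
v -1.433 -1.448 0.116
v -0.994 -1.412 0.181
v -0.912 -1.004 0.338
v -1.695 -0.787 0.574
v -1.828 -1.447 0.319
v -2.03 -1.408 0.714
v -1.947 -1 0.872
v -1.621 -1.062 0.233
f 2 4 1
f 5 2 1
f 1 4 3
f 3 5 1
f 2 8 4
f 6 2 5
f 6 8 2
f 4 8 3
f 7 5 3
f 3 8 7
f 7 6 5
f 8 6 7
f 10 9 13
f 10 13 11
f 11 13 14
f 11 14 12
f 13 9 15
f 13 15 14
f 14 15 16
f 14 16 12
f 15 9 17
f 15 17 16
f 16 17 18
f 16 18 12
f 17 9 19
f 17 19 18
f 18 19 20
f 18 20 12
f 19 9 21
f 19 21 20
f 20 21 22
f 20 22 12
f 21 9 23
f 21 23 22
f 22 23 24
f 22 24 12
f 23 9 25
f 23 25 24
f 24 25 26
f 24 26 12
f 25 9 27
f 25 27 26
f 26 27 28
f 26 28 12
f 27 9 29
f 27 29 28
f 28 29 30
f 28 30 12
f 29 9 31
f 29 31 30
f 30 31 32
f 30 32 12
f 31 9 33
f 31 33 32
f 32 33 34
f 32 34 12
f 33 9 10
f 33 10 34
f 34 10 11
f 34 11 12
f 35 72 51
f 72 46 75
f 51 75 40
f 72 75 51
f 35 51 47
f 51 40 52
f 47 52 36
f 51 52 47
f 35 47 56
f 47 36 57
f 56 57 42
f 47 57 56
f 35 56 68
f 56 42 71
f 68 71 45
f 56 71 68
f 35 68 72
f 68 45 76
f 72 76 46
f 68 76 72
f 36 52 63
f 52 40 66
f 63 66 44
f 52 66 63
f 40 75 53
f 75 46 74
f 53 74 39
f 75 74 53
f 46 76 73
f 76 45 69
f 73 69 37
f 76 69 73
f 45 71 70
f 71 42 58
f 70 58 41
f 71 58 70
f 42 57 62
f 57 36 59
f 62 59 43
f 57 59 62
f 38 64 50
f 64 44 65
f 50 65 39
f 64 65 50
f 38 50 48
f 50 39 49
f 48 49 37
f 50 49 48
f 38 48 55
f 48 37 54
f 55 54 41
f 48 54 55
f 38 55 60
f 55 41 61
f 60 61 43
f 55 61 60
f 38 60 64
f 60 43 67
f 64 67 44
f 60 67 64
f 39 65 53
f 65 44 66
f 53 66 40
f 65 66 53
f 37 49 73
f 49 39 74
f 73 74 46
f 49 74 73
f 41 54 70
f 54 37 69
f 70 69 45
f 54 69 70
f 43 61 62
f 61 41 58
f 62 58 42
f 61 58 62
f 44 67 63
f 67 43 59
f 63 59 36
f 67 59 63



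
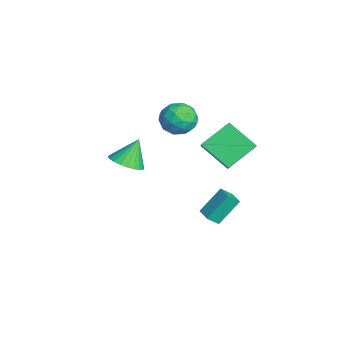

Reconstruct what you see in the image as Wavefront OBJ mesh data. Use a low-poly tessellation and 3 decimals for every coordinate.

v -0.39 2.639 -3.205
v -0.784 3.874 -1.788
v -0.497 3.32 -3.828
v -0.892 4.555 -2.412
v 0.592 2.865 -3.128
v 0.197 4.1 -1.712
v 0.484 3.546 -3.752
v 0.09 4.781 -2.335
v 2.234 3.621 2.114
v 1.066 2.384 3.276
v 1.607 5.231 3.199
v 0.439 3.994 4.36
v 3.281 3.446 2.98
v 2.113 2.209 4.141
v 2.654 5.056 4.064
v 1.486 3.819 5.226
v -3.43 2.802 2.845
v -2.764 2.495 3.74
v -2.896 1.265 1.92
v -2.23 0.958 2.815
v -3.382 0.932 2.916
v -3.712 1.882 3.487
v -1.948 1.878 2.173
v -2.278 2.828 2.744
v -1.848 1.924 3.324
v -2.734 1.339 3.783
v -2.926 2.421 1.877
v -3.812 1.836 2.336
v -3.144 2.783 3.374
v -2.516 0.977 2.286
v -3.193 0.962 2.346
v -2.802 0.781 2.871
v -3.701 2.423 3.225
v -3.31 2.243 3.751
v -3.673 1.324 3.267
v -2.35 1.517 1.909
v -1.959 1.337 2.435
v -2.858 2.979 2.789
v -2.467 2.798 3.314
v -1.987 2.436 2.393
v -2.214 2.267 3.655
v -1.9 1.364 3.111
v -1.734 1.904 2.734
v -1.928 2.463 3.07
v -2.735 1.924 3.925
v -2.421 1.02 3.381
v -3.098 1.005 3.441
v -3.292 1.564 3.777
v -2.197 1.588 3.681
v -3.239 2.74 2.279
v -2.925 1.836 1.735
v -2.368 2.196 1.883
v -2.562 2.755 2.219
v -3.76 2.396 2.549
v -3.446 1.493 2.005
v -3.732 1.297 2.59
v -3.926 1.856 2.926
v -3.463 2.172 1.979
v 1.649 -1.693 2.863
v 2.176 -2.393 3.404
v 1.191 -0.927 4.297
v 2.457 -2.112 3.344
v 2.615 -1.768 3.21
v 2.626 -1.412 3.024
v 2.488 -1.099 2.813
v 2.223 -0.877 2.609
v 1.87 -0.779 2.444
v 1.483 -0.82 2.343
v 1.121 -0.994 2.321
v 0.84 -1.275 2.381
v 0.682 -1.619 2.515
v 0.671 -1.975 2.701
v 0.809 -2.288 2.912
v 1.075 -2.51 3.116
v 1.428 -2.608 3.281
v 1.814 -2.567 3.382
f 2 4 1
f 5 2 1
f 1 4 3
f 3 5 1
f 2 8 4
f 6 2 5
f 6 8 2
f 4 8 3
f 7 5 3
f 3 8 7
f 7 6 5
f 8 6 7
f 10 12 9
f 13 10 9
f 9 12 11
f 11 13 9
f 10 16 12
f 14 10 13
f 14 16 10
f 12 16 11
f 15 13 11
f 11 16 15
f 15 14 13
f 16 14 15
f 17 54 33
f 54 28 57
f 33 57 22
f 54 57 33
f 17 33 29
f 33 22 34
f 29 34 18
f 33 34 29
f 17 29 38
f 29 18 39
f 38 39 24
f 29 39 38
f 17 38 50
f 38 24 53
f 50 53 27
f 38 53 50
f 17 50 54
f 50 27 58
f 54 58 28
f 50 58 54
f 18 34 45
f 34 22 48
f 45 48 26
f 34 48 45
f 22 57 35
f 57 28 56
f 35 56 21
f 57 56 35
f 28 58 55
f 58 27 51
f 55 51 19
f 58 51 55
f 27 53 52
f 53 24 40
f 52 40 23
f 53 40 52
f 24 39 44
f 39 18 41
f 44 41 25
f 39 41 44
f 20 46 32
f 46 26 47
f 32 47 21
f 46 47 32
f 20 32 30
f 32 21 31
f 30 31 19
f 32 31 30
f 20 30 37
f 30 19 36
f 37 36 23
f 30 36 37
f 20 37 42
f 37 23 43
f 42 43 25
f 37 43 42
f 20 42 46
f 42 25 49
f 46 49 26
f 42 49 46
f 21 47 35
f 47 26 48
f 35 48 22
f 47 48 35
f 19 31 55
f 31 21 56
f 55 56 28
f 31 56 55
f 23 36 52
f 36 19 51
f 52 51 27
f 36 51 52
f 25 43 44
f 43 23 40
f 44 40 24
f 43 40 44
f 26 49 45
f 49 25 41
f 45 41 18
f 49 41 45
f 60 59 62
f 60 62 61
f 62 59 63
f 62 63 61
f 63 59 64
f 63 64 61
f 64 59 65
f 64 65 61
f 65 59 66
f 65 66 61
f 66 59 67
f 66 67 61
f 67 59 68
f 67 68 61
f 68 59 69
f 68 69 61
f 69 59 70
f 69 70 61
f 70 59 71
f 70 71 61
f 71 59 72
f 71 72 61
f 72 59 73
f 72 73 61
f 73 59 74
f 73 74 61
f 74 59 75
f 74 75 61
f 75 59 76
f 75 76 61
f 76 59 60
f 76 60 61



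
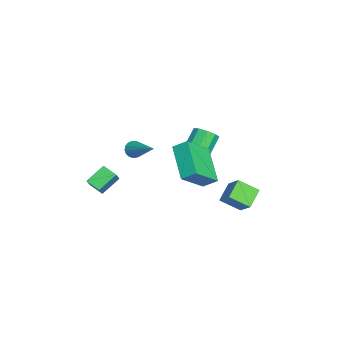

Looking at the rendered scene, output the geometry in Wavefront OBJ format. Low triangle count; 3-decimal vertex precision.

v 2.409 -2.743 -0.621
v 1.944 -3.384 -0.311
v 1.768 -1.953 0.054
v 1.304 -2.594 0.364
v 3.016 -2.846 0.076
v 2.552 -3.487 0.386
v 2.376 -2.056 0.751
v 1.911 -2.697 1.061
v -3.062 1.528 -1.605
v -2.524 1.585 -1.129
v -3.66 2.229 0.08
v -4.198 2.172 -0.395
v -2.564 2.001 -1.389
v -3.7 2.645 -0.18
v -2.837 2.196 -1.749
v -3.973 2.841 -0.54
v -3.215 2.079 -2.042
v -4.351 2.723 -0.833
v -3.522 1.703 -2.13
v -4.658 2.348 -0.921
v -3.613 1.246 -1.972
v -4.749 1.89 -0.763
v -3.446 0.92 -1.642
v -4.583 1.565 -0.433
v -3.1 0.879 -1.295
v -4.236 1.523 -0.086
v -2.736 1.141 -1.092
v -3.872 1.786 0.117
v 1.173 0.611 2.026
v 1.289 1.337 2.528
v 0.115 1.64 0.783
v 0.231 2.365 1.285
v 2.949 1.095 0.915
v 3.065 1.82 1.417
v 1.891 2.123 -0.328
v 2.007 2.849 0.174
v -2.008 3.365 -2.807
v -1.226 3.851 -1.99
v -1.954 4.441 -3.498
v -1.173 4.927 -2.682
v -1.067 2.913 -3.438
v -0.286 3.399 -2.622
v -1.014 3.989 -4.13
v -0.232 4.475 -3.313
v -3.464 -1.547 -1.282
v -3.281 -1.341 -1.758
v -2.036 -0.453 -0.258
v -3.466 -1.17 -1.682
v -3.651 -1.085 -1.515
v -3.793 -1.106 -1.295
v -3.86 -1.227 -1.071
v -3.836 -1.422 -0.896
v -3.727 -1.646 -0.809
v -3.558 -1.847 -0.83
v -3.368 -1.979 -0.955
v -3.2 -2.012 -1.155
v -3.092 -1.938 -1.383
v -3.07 -1.775 -1.589
v -3.138 -1.56 -1.724
f 2 4 1
f 5 2 1
f 1 4 3
f 3 5 1
f 2 8 4
f 6 2 5
f 6 8 2
f 4 8 3
f 7 5 3
f 3 8 7
f 7 6 5
f 8 6 7
f 10 9 13
f 10 13 11
f 11 13 14
f 11 14 12
f 13 9 15
f 13 15 14
f 14 15 16
f 14 16 12
f 15 9 17
f 15 17 16
f 16 17 18
f 16 18 12
f 17 9 19
f 17 19 18
f 18 19 20
f 18 20 12
f 19 9 21
f 19 21 20
f 20 21 22
f 20 22 12
f 21 9 23
f 21 23 22
f 22 23 24
f 22 24 12
f 23 9 25
f 23 25 24
f 24 25 26
f 24 26 12
f 25 9 27
f 25 27 26
f 26 27 28
f 26 28 12
f 27 9 10
f 27 10 28
f 28 10 11
f 28 11 12
f 30 32 29
f 33 30 29
f 29 32 31
f 31 33 29
f 30 36 32
f 34 30 33
f 34 36 30
f 32 36 31
f 35 33 31
f 31 36 35
f 35 34 33
f 36 34 35
f 38 40 37
f 41 38 37
f 37 40 39
f 39 41 37
f 38 44 40
f 42 38 41
f 42 44 38
f 40 44 39
f 43 41 39
f 39 44 43
f 43 42 41
f 44 42 43
f 46 45 48
f 46 48 47
f 48 45 49
f 48 49 47
f 49 45 50
f 49 50 47
f 50 45 51
f 50 51 47
f 51 45 52
f 51 52 47
f 52 45 53
f 52 53 47
f 53 45 54
f 53 54 47
f 54 45 55
f 54 55 47
f 55 45 56
f 55 56 47
f 56 45 57
f 56 57 47
f 57 45 58
f 57 58 47
f 58 45 59
f 58 59 47
f 59 45 46
f 59 46 47



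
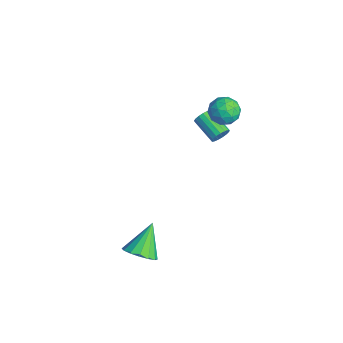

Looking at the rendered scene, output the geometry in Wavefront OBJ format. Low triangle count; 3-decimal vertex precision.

v -2.944 2.933 -0.316
v -2.618 2.548 0.094
v -4.129 2.002 0.786
v -4.456 2.387 0.376
v -2.644 2.817 0.248
v -4.155 2.271 0.941
v -2.739 3.112 0.274
v -4.25 2.566 0.966
v -2.881 3.366 0.164
v -4.392 2.82 0.857
v -3.037 3.521 -0.056
v -4.549 2.975 0.637
v -3.172 3.541 -0.335
v -4.684 2.995 0.357
v -3.255 3.422 -0.61
v -4.767 2.876 0.082
v -3.267 3.191 -0.818
v -4.779 2.645 -0.126
v -3.205 2.9 -0.911
v -4.716 2.355 -0.218
v -3.083 2.618 -0.867
v -4.595 2.072 -0.175
v -2.929 2.407 -0.698
v -4.441 1.861 -0.005
v -2.779 2.317 -0.441
v -4.29 1.771 0.252
v -2.666 2.368 -0.155
v -4.178 1.822 0.537
v 2.454 -3.807 -3.966
v 3.388 -3.596 -3.51
v 1.446 -2.693 -2.414
v 3.304 -3.183 -3.862
v 2.993 -2.937 -4.24
v 2.538 -2.924 -4.546
v 2.06 -3.148 -4.696
v 1.687 -3.548 -4.65
v 1.52 -4.018 -4.421
v 1.604 -4.431 -4.07
v 1.915 -4.677 -3.691
v 2.371 -4.69 -3.386
v 2.849 -4.467 -3.236
v 3.221 -4.066 -3.281
v -1.866 2.571 3.214
v -1.155 3.257 3.36
v -1.205 1.643 4.36
v -0.494 2.329 4.506
v -1.437 2.523 4.772
v -1.845 3.097 4.063
v -0.515 1.803 3.657
v -0.923 2.377 2.948
v -0.319 2.782 3.633
v -0.889 3.227 4.322
v -1.471 1.673 3.398
v -2.041 2.118 4.087
v -1.568 2.996 3.186
v -0.792 1.904 4.534
v -1.346 2.019 4.69
v -0.928 2.422 4.775
v -1.974 2.902 3.6
v -1.556 3.305 3.686
v -1.722 2.873 4.516
v -0.804 1.595 4.034
v -0.386 1.998 4.12
v -1.432 2.478 2.945
v -1.014 2.881 3.03
v -0.638 2.027 3.204
v -0.659 3.12 3.432
v -0.271 2.574 4.106
v -0.283 2.265 3.607
v -0.523 2.602 3.191
v -0.994 3.381 3.838
v -0.606 2.836 4.511
v -1.16 2.95 4.668
v -1.4 3.287 4.251
v -0.503 3.102 3.998
v -1.754 2.064 3.209
v -1.366 1.519 3.882
v -0.96 1.613 3.469
v -1.2 1.95 3.052
v -2.089 2.326 3.614
v -1.701 1.78 4.288
v -1.837 2.298 4.529
v -2.077 2.635 4.113
v -1.857 1.798 3.722
f 2 1 5
f 2 5 3
f 3 5 6
f 3 6 4
f 5 1 7
f 5 7 6
f 6 7 8
f 6 8 4
f 7 1 9
f 7 9 8
f 8 9 10
f 8 10 4
f 9 1 11
f 9 11 10
f 10 11 12
f 10 12 4
f 11 1 13
f 11 13 12
f 12 13 14
f 12 14 4
f 13 1 15
f 13 15 14
f 14 15 16
f 14 16 4
f 15 1 17
f 15 17 16
f 16 17 18
f 16 18 4
f 17 1 19
f 17 19 18
f 18 19 20
f 18 20 4
f 19 1 21
f 19 21 20
f 20 21 22
f 20 22 4
f 21 1 23
f 21 23 22
f 22 23 24
f 22 24 4
f 23 1 25
f 23 25 24
f 24 25 26
f 24 26 4
f 25 1 27
f 25 27 26
f 26 27 28
f 26 28 4
f 27 1 2
f 27 2 28
f 28 2 3
f 28 3 4
f 30 29 32
f 30 32 31
f 32 29 33
f 32 33 31
f 33 29 34
f 33 34 31
f 34 29 35
f 34 35 31
f 35 29 36
f 35 36 31
f 36 29 37
f 36 37 31
f 37 29 38
f 37 38 31
f 38 29 39
f 38 39 31
f 39 29 40
f 39 40 31
f 40 29 41
f 40 41 31
f 41 29 42
f 41 42 31
f 42 29 30
f 42 30 31
f 43 80 59
f 80 54 83
f 59 83 48
f 80 83 59
f 43 59 55
f 59 48 60
f 55 60 44
f 59 60 55
f 43 55 64
f 55 44 65
f 64 65 50
f 55 65 64
f 43 64 76
f 64 50 79
f 76 79 53
f 64 79 76
f 43 76 80
f 76 53 84
f 80 84 54
f 76 84 80
f 44 60 71
f 60 48 74
f 71 74 52
f 60 74 71
f 48 83 61
f 83 54 82
f 61 82 47
f 83 82 61
f 54 84 81
f 84 53 77
f 81 77 45
f 84 77 81
f 53 79 78
f 79 50 66
f 78 66 49
f 79 66 78
f 50 65 70
f 65 44 67
f 70 67 51
f 65 67 70
f 46 72 58
f 72 52 73
f 58 73 47
f 72 73 58
f 46 58 56
f 58 47 57
f 56 57 45
f 58 57 56
f 46 56 63
f 56 45 62
f 63 62 49
f 56 62 63
f 46 63 68
f 63 49 69
f 68 69 51
f 63 69 68
f 46 68 72
f 68 51 75
f 72 75 52
f 68 75 72
f 47 73 61
f 73 52 74
f 61 74 48
f 73 74 61
f 45 57 81
f 57 47 82
f 81 82 54
f 57 82 81
f 49 62 78
f 62 45 77
f 78 77 53
f 62 77 78
f 51 69 70
f 69 49 66
f 70 66 50
f 69 66 70
f 52 75 71
f 75 51 67
f 71 67 44
f 75 67 71



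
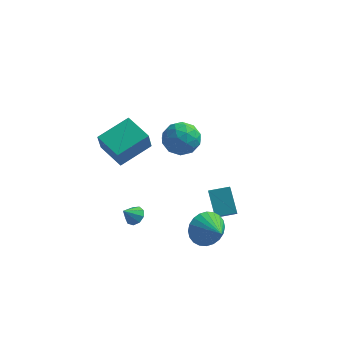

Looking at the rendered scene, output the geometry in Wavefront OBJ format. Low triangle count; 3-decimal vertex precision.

v 1.891 -0.519 -2.085
v 1.268 0.464 -0.915
v 1.601 0.878 -3.414
v 0.978 1.861 -2.245
v 2.942 -0.101 -1.875
v 2.319 0.882 -0.706
v 2.652 1.296 -3.205
v 2.029 2.279 -2.035
v -2.541 -2.409 2.615
v -2.509 -3.022 3.895
v -3.835 -1.527 3.07
v -3.803 -2.141 4.35
v -1.337 -0.979 3.27
v -1.305 -1.593 4.55
v -2.631 -0.098 3.725
v -2.599 -0.711 5.005
v -2.472 -0.295 -3.195
v -2.071 -0.764 -3.261
v -2.948 -0.805 -2.465
v -1.926 -0.488 -2.974
v -2.036 -0.121 -2.79
v -2.35 0.163 -2.796
v -2.721 0.234 -2.989
v -2.976 0.056 -3.278
v -2.995 -0.285 -3.529
v -2.769 -0.632 -3.623
v -2.404 -0.821 -3.517
v -1.649 3.326 -0.259
v -0.963 4.211 -0.146
v -0.917 2.569 1.226
v -0.231 3.454 1.339
v -1.335 3.572 1.518
v -1.788 4.04 0.6
v -0.092 2.74 0.48
v -0.545 3.208 -0.438
v -0.001 3.848 0.31
v -0.769 4.363 0.951
v -1.111 2.417 0.129
v -1.879 2.932 0.77
v -1.37 3.835 -0.333
v -0.51 2.945 1.413
v -1.159 3.015 1.518
v -0.755 3.535 1.584
v -1.855 3.735 0.106
v -1.452 4.254 0.172
v -1.671 3.879 1.15
v -0.428 2.526 0.908
v -0.025 3.045 0.974
v -1.125 3.245 -0.504
v -0.721 3.765 -0.438
v -0.209 2.901 -0.07
v -0.402 4.142 0.002
v 0.029 3.697 0.874
v 0.11 3.277 0.37
v -0.156 3.552 -0.17
v -0.853 4.444 0.378
v -0.423 3.999 1.251
v -1.072 4.069 1.356
v -1.338 4.344 0.817
v -0.287 4.231 0.647
v -1.457 2.781 -0.171
v -1.027 2.336 0.702
v -0.542 2.436 0.263
v -0.808 2.711 -0.276
v -1.909 3.083 0.206
v -1.478 2.638 1.078
v -1.724 3.228 1.25
v -1.99 3.503 0.71
v -1.593 2.549 0.433
v 1.983 -2.692 -1.17
v 2.628 -2.557 -2
v 2.977 -3.628 -0.55
v 2.756 -2.255 -1.749
v 2.766 -2.019 -1.409
v 2.657 -1.885 -1.033
v 2.446 -1.875 -0.678
v 2.163 -1.989 -0.398
v 1.854 -2.209 -0.235
v 1.564 -2.504 -0.215
v 1.338 -2.827 -0.34
v 1.21 -3.129 -0.591
v 1.2 -3.365 -0.931
v 1.309 -3.498 -1.307
v 1.52 -3.509 -1.662
v 1.802 -3.395 -1.942
v 2.112 -3.174 -2.105
v 2.402 -2.88 -2.126
f 2 4 1
f 5 2 1
f 1 4 3
f 3 5 1
f 2 8 4
f 6 2 5
f 6 8 2
f 4 8 3
f 7 5 3
f 3 8 7
f 7 6 5
f 8 6 7
f 10 12 9
f 13 10 9
f 9 12 11
f 11 13 9
f 10 16 12
f 14 10 13
f 14 16 10
f 12 16 11
f 15 13 11
f 11 16 15
f 15 14 13
f 16 14 15
f 18 17 20
f 18 20 19
f 20 17 21
f 20 21 19
f 21 17 22
f 21 22 19
f 22 17 23
f 22 23 19
f 23 17 24
f 23 24 19
f 24 17 25
f 24 25 19
f 25 17 26
f 25 26 19
f 26 17 27
f 26 27 19
f 27 17 18
f 27 18 19
f 28 65 44
f 65 39 68
f 44 68 33
f 65 68 44
f 28 44 40
f 44 33 45
f 40 45 29
f 44 45 40
f 28 40 49
f 40 29 50
f 49 50 35
f 40 50 49
f 28 49 61
f 49 35 64
f 61 64 38
f 49 64 61
f 28 61 65
f 61 38 69
f 65 69 39
f 61 69 65
f 29 45 56
f 45 33 59
f 56 59 37
f 45 59 56
f 33 68 46
f 68 39 67
f 46 67 32
f 68 67 46
f 39 69 66
f 69 38 62
f 66 62 30
f 69 62 66
f 38 64 63
f 64 35 51
f 63 51 34
f 64 51 63
f 35 50 55
f 50 29 52
f 55 52 36
f 50 52 55
f 31 57 43
f 57 37 58
f 43 58 32
f 57 58 43
f 31 43 41
f 43 32 42
f 41 42 30
f 43 42 41
f 31 41 48
f 41 30 47
f 48 47 34
f 41 47 48
f 31 48 53
f 48 34 54
f 53 54 36
f 48 54 53
f 31 53 57
f 53 36 60
f 57 60 37
f 53 60 57
f 32 58 46
f 58 37 59
f 46 59 33
f 58 59 46
f 30 42 66
f 42 32 67
f 66 67 39
f 42 67 66
f 34 47 63
f 47 30 62
f 63 62 38
f 47 62 63
f 36 54 55
f 54 34 51
f 55 51 35
f 54 51 55
f 37 60 56
f 60 36 52
f 56 52 29
f 60 52 56
f 71 70 73
f 71 73 72
f 73 70 74
f 73 74 72
f 74 70 75
f 74 75 72
f 75 70 76
f 75 76 72
f 76 70 77
f 76 77 72
f 77 70 78
f 77 78 72
f 78 70 79
f 78 79 72
f 79 70 80
f 79 80 72
f 80 70 81
f 80 81 72
f 81 70 82
f 81 82 72
f 82 70 83
f 82 83 72
f 83 70 84
f 83 84 72
f 84 70 85
f 84 85 72
f 85 70 86
f 85 86 72
f 86 70 87
f 86 87 72
f 87 70 71
f 87 71 72



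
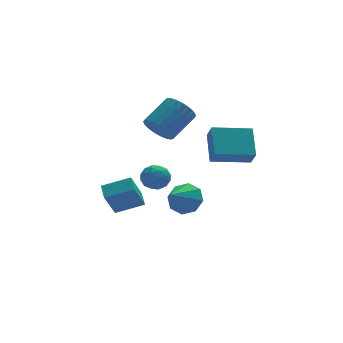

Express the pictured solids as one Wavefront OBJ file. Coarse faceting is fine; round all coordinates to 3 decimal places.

v -1.829 -3.086 -0.046
v -1.072 -3.335 0.146
v -2.188 -4.345 -0.266
v -1.431 -4.594 -0.074
v -1.921 -4.288 0.508
v -1.7 -3.511 0.644
v -1.56 -4.169 -0.764
v -1.339 -3.392 -0.628
v -0.906 -4.005 -0.298
v -1.129 -4.078 0.488
v -2.131 -3.602 -0.608
v -2.354 -3.675 0.178
v -1.419 -3.1 0.069
v -1.841 -4.58 -0.189
v -2.129 -4.4 0.153
v -1.684 -4.547 0.266
v -1.788 -3.203 0.362
v -1.343 -3.35 0.474
v -1.842 -3.91 0.687
v -1.917 -4.33 -0.594
v -1.472 -4.477 -0.482
v -1.576 -3.133 -0.386
v -1.131 -3.28 -0.273
v -1.418 -3.77 -0.807
v -0.876 -3.64 -0.079
v -1.087 -4.38 -0.208
v -1.163 -4.131 -0.613
v -1.033 -3.673 -0.534
v -1.007 -3.684 0.383
v -1.218 -4.423 0.254
v -1.507 -4.244 0.596
v -1.376 -3.786 0.676
v -0.91 -4.077 0.122
v -2.042 -3.257 -0.374
v -2.253 -3.996 -0.503
v -1.884 -3.894 -0.796
v -1.753 -3.436 -0.716
v -2.173 -3.3 0.088
v -2.384 -4.04 -0.041
v -2.227 -4.007 0.414
v -2.097 -3.549 0.493
v -2.35 -3.603 -0.242
v -0.093 1.575 0.576
v 0.545 1.44 -0.169
v 1.991 2.27 0.919
v 1.353 2.405 1.664
v 0.394 1.814 -0.252
v 1.839 2.644 0.835
v 0.158 2.146 -0.193
v 1.603 2.976 0.895
v -0.121 2.38 0
v 1.324 3.209 1.087
v -0.395 2.474 0.292
v 1.05 3.304 1.38
v -0.617 2.413 0.634
v 0.828 3.243 1.721
v -0.748 2.207 0.965
v 0.697 3.037 2.053
v -0.766 1.892 1.229
v 0.679 2.722 2.317
v -0.667 1.522 1.381
v 0.778 2.352 2.468
v -0.469 1.161 1.393
v 0.976 1.991 2.48
v -0.206 0.872 1.264
v 1.239 1.702 2.351
v 0.077 0.704 1.016
v 1.522 1.534 2.103
v 0.33 0.687 0.692
v 1.775 1.517 1.779
v 0.51 0.824 0.348
v 1.956 1.654 1.435
v 0.586 1.09 0.044
v 2.032 1.92 1.131
v 0.939 -0.04 -3.935
v 1.716 -0.738 -3.823
v -0.159 -1.1 -2.925
v 1.715 -0.183 -3.242
v 1.259 0.456 -3.067
v 0.616 0.804 -3.401
v 0.162 0.657 -4.047
v 0.163 0.102 -4.628
v 0.619 -0.536 -4.803
v 1.262 -0.884 -4.47
v -4.053 -2.929 -1.639
v -2.573 -3.229 -1.08
v -4.002 -2.017 -1.284
v -2.523 -2.317 -0.725
v -3.377 -2.383 -3.135
v -1.898 -2.683 -2.576
v -3.327 -1.471 -2.78
v -1.847 -1.771 -2.221
v 2.111 -0.567 -1.04
v 2.159 -1.273 -0.159
v 2.384 0.954 0.165
v 2.433 0.248 1.046
v 4.287 -0.748 -1.306
v 4.336 -1.454 -0.425
v 4.561 0.773 -0.101
v 4.609 0.067 0.78
f 1 38 17
f 38 12 41
f 17 41 6
f 38 41 17
f 1 17 13
f 17 6 18
f 13 18 2
f 17 18 13
f 1 13 22
f 13 2 23
f 22 23 8
f 13 23 22
f 1 22 34
f 22 8 37
f 34 37 11
f 22 37 34
f 1 34 38
f 34 11 42
f 38 42 12
f 34 42 38
f 2 18 29
f 18 6 32
f 29 32 10
f 18 32 29
f 6 41 19
f 41 12 40
f 19 40 5
f 41 40 19
f 12 42 39
f 42 11 35
f 39 35 3
f 42 35 39
f 11 37 36
f 37 8 24
f 36 24 7
f 37 24 36
f 8 23 28
f 23 2 25
f 28 25 9
f 23 25 28
f 4 30 16
f 30 10 31
f 16 31 5
f 30 31 16
f 4 16 14
f 16 5 15
f 14 15 3
f 16 15 14
f 4 14 21
f 14 3 20
f 21 20 7
f 14 20 21
f 4 21 26
f 21 7 27
f 26 27 9
f 21 27 26
f 4 26 30
f 26 9 33
f 30 33 10
f 26 33 30
f 5 31 19
f 31 10 32
f 19 32 6
f 31 32 19
f 3 15 39
f 15 5 40
f 39 40 12
f 15 40 39
f 7 20 36
f 20 3 35
f 36 35 11
f 20 35 36
f 9 27 28
f 27 7 24
f 28 24 8
f 27 24 28
f 10 33 29
f 33 9 25
f 29 25 2
f 33 25 29
f 44 43 47
f 44 47 45
f 45 47 48
f 45 48 46
f 47 43 49
f 47 49 48
f 48 49 50
f 48 50 46
f 49 43 51
f 49 51 50
f 50 51 52
f 50 52 46
f 51 43 53
f 51 53 52
f 52 53 54
f 52 54 46
f 53 43 55
f 53 55 54
f 54 55 56
f 54 56 46
f 55 43 57
f 55 57 56
f 56 57 58
f 56 58 46
f 57 43 59
f 57 59 58
f 58 59 60
f 58 60 46
f 59 43 61
f 59 61 60
f 60 61 62
f 60 62 46
f 61 43 63
f 61 63 62
f 62 63 64
f 62 64 46
f 63 43 65
f 63 65 64
f 64 65 66
f 64 66 46
f 65 43 67
f 65 67 66
f 66 67 68
f 66 68 46
f 67 43 69
f 67 69 68
f 68 69 70
f 68 70 46
f 69 43 71
f 69 71 70
f 70 71 72
f 70 72 46
f 71 43 73
f 71 73 72
f 72 73 74
f 72 74 46
f 73 43 44
f 73 44 74
f 74 44 45
f 74 45 46
f 76 75 78
f 76 78 77
f 78 75 79
f 78 79 77
f 79 75 80
f 79 80 77
f 80 75 81
f 80 81 77
f 81 75 82
f 81 82 77
f 82 75 83
f 82 83 77
f 83 75 84
f 83 84 77
f 84 75 76
f 84 76 77
f 86 88 85
f 89 86 85
f 85 88 87
f 87 89 85
f 86 92 88
f 90 86 89
f 90 92 86
f 88 92 87
f 91 89 87
f 87 92 91
f 91 90 89
f 92 90 91
f 94 96 93
f 97 94 93
f 93 96 95
f 95 97 93
f 94 100 96
f 98 94 97
f 98 100 94
f 96 100 95
f 99 97 95
f 95 100 99
f 99 98 97
f 100 98 99



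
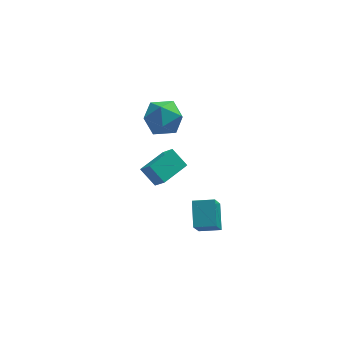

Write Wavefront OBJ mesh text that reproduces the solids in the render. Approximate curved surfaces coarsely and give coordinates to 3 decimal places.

v 1.577 3.534 0.538
v 2.032 3.109 1.587
v 0.768 1.771 0.173
v 1.223 1.346 1.222
v 0.329 2.175 1.237
v 0.828 3.265 1.462
v 1.972 1.615 0.298
v 2.471 2.705 0.523
v 2.276 1.923 1.438
v 1.26 2.269 2.019
v 1.54 2.611 -0.259
v 0.524 2.957 0.322
v 1.924 -4.899 -1.009
v 2.049 -3.591 -0.17
v 2.342 -4.055 -2.388
v 2.467 -2.746 -1.548
v 3.053 -5.134 -0.812
v 3.178 -3.825 0.028
v 3.471 -4.289 -2.19
v 3.596 -2.981 -1.351
v -0.338 -1.7 0.898
v 0.057 -2.404 1.866
v 0.96 -0.686 1.107
v 1.354 -1.39 2.074
v 0.326 -2.39 0.126
v 0.72 -3.094 1.093
v 1.623 -1.376 0.334
v 2.018 -2.08 1.302
f 1 12 6
f 1 6 2
f 1 2 8
f 1 8 11
f 1 11 12
f 2 6 10
f 6 12 5
f 12 11 3
f 11 8 7
f 8 2 9
f 4 10 5
f 4 5 3
f 4 3 7
f 4 7 9
f 4 9 10
f 5 10 6
f 3 5 12
f 7 3 11
f 9 7 8
f 10 9 2
f 14 16 13
f 17 14 13
f 13 16 15
f 15 17 13
f 14 20 16
f 18 14 17
f 18 20 14
f 16 20 15
f 19 17 15
f 15 20 19
f 19 18 17
f 20 18 19
f 22 24 21
f 25 22 21
f 21 24 23
f 23 25 21
f 22 28 24
f 26 22 25
f 26 28 22
f 24 28 23
f 27 25 23
f 23 28 27
f 27 26 25
f 28 26 27

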